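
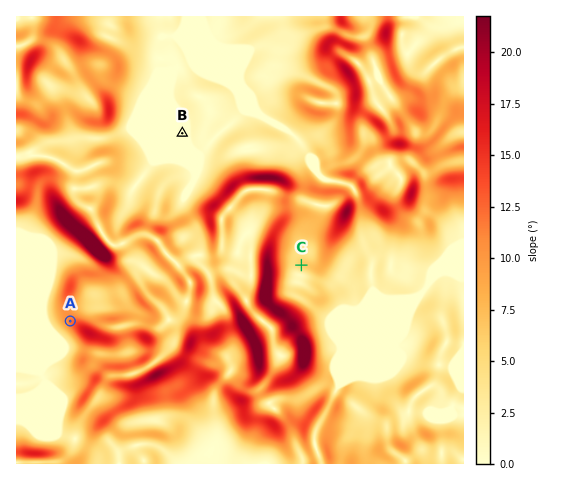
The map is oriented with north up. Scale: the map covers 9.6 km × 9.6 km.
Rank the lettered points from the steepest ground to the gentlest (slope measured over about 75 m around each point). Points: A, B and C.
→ A C B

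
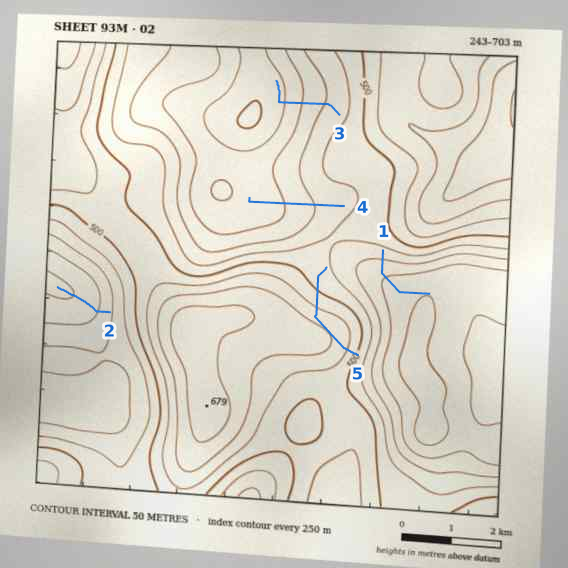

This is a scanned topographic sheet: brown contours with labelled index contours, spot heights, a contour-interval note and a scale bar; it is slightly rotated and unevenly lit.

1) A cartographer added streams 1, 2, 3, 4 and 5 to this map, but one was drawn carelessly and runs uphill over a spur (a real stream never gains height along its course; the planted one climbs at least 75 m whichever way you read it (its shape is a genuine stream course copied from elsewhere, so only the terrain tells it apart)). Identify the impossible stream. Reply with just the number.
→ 5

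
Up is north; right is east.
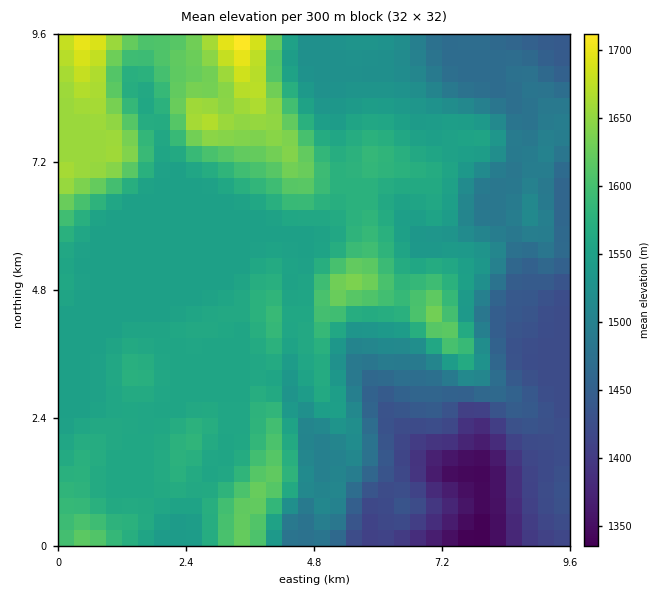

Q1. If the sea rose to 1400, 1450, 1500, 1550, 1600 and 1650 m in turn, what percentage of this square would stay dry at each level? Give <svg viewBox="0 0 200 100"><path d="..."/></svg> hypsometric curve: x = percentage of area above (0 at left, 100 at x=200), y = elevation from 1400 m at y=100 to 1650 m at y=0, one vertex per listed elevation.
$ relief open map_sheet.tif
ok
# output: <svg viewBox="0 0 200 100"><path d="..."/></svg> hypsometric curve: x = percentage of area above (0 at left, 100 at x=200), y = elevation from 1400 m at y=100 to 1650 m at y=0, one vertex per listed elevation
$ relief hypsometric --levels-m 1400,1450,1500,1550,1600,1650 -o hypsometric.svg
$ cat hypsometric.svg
<svg viewBox="0 0 200 100"><path d="M191 100l-21-20-26-20-48-20-67-20-19-20"/></svg>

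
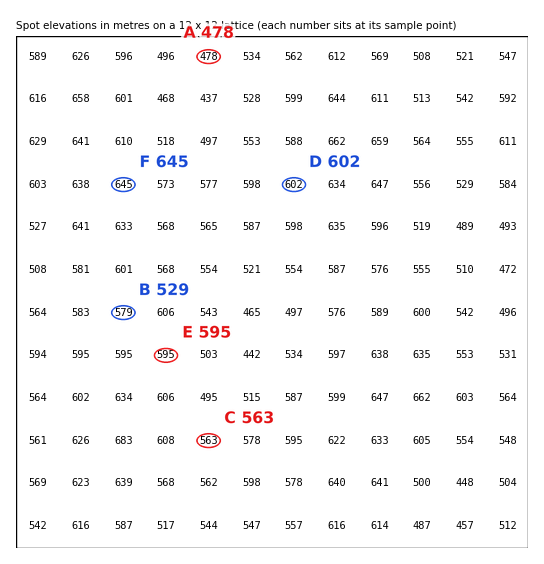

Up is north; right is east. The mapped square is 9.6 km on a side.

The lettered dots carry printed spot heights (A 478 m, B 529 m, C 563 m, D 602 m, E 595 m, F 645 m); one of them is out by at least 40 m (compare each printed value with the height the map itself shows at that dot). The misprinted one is B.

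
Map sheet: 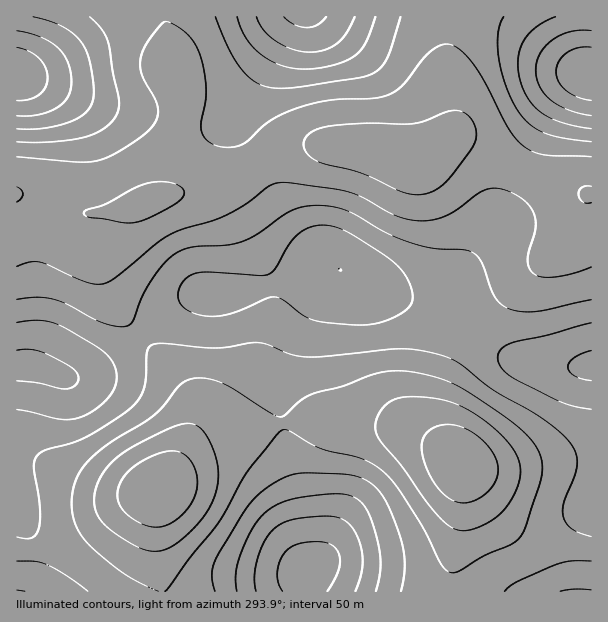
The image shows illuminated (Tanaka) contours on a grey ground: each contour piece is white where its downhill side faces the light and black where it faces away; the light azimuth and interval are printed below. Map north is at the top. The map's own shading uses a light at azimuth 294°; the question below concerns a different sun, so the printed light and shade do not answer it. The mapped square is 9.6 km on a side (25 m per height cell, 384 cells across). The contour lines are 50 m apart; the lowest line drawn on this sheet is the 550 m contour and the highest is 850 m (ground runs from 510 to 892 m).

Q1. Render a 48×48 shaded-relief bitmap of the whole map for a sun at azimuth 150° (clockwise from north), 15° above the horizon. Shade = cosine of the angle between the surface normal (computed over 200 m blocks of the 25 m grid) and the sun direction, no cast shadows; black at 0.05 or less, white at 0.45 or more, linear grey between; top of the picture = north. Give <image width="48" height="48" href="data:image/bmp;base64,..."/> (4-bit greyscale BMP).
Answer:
<image width="48" height="48" href="data:image/bmp;base64,Qk32BAAAAAAAAHYAAAAoAAAAMAAAADAAAAABAAQAAAAAAIAEAAATCwAAEwsAABAAAAAAAAAAAAAAABEREQAiIiIAMzMzAERERABVVVUAZmZmAHd3dwCIiIgAmZmZAKqqqgC7u7sAzMzMAN3d3QDu7u4A////ALuqmZmZmZmZmqqpiHZUREVmeJmqq7zMzKqpmZmZqqqqqru6mHdlRFVmeJqqq7u7u5mYiJmaq8zLu8zLqYh2VVZmeJq7u7uqqYiIiJmqu83dzMzMuqmHZmZneKu7u6qZiHd3iJmqu83u3d3dy7qodmd3iau8u6qYh3d3eImaq83u7d3d3Mu5h3d4iavMu7qYd3d2ZniZqrze7d7t3cy6l3eImavMzLqpiHd2ZWZ4iavN3d3d3czLmIiImavMzMupmId2VERWeImrzM3d3MzMuZiIiau8zMu6mYd2VDM0Vniaq7zMzMzMuqmIiJqru7u6mXd2VDIiNFeJmqu7u7zMy6mHd4iZmaqpmXdlQyERI0V4mZqqqqu7upmHZmd4iIiYiHZlQyEREjRniZmZmZmZmYh2ZVZmd3eId2ZUQyIREiRniIiIiIiIh3dmVVVVZmZ3ZlVUQyIiIjRXiIiId3d3ZmZlVERVVWZmVVVVRDMzM0RWd3d3dmZmZlVVRERFVVVVVVVmZUREREVWZ3d2ZmZmVVVURERVVVVVVWZ3dmVVVVVVZmd2ZlVVVERERFVWZmZmZneIiId2ZlVVVmd2ZVVURERERVZ3d3iIiJmZmZiHdmVVVWZ2ZVVEQzNEVWeImZmqqaqqqqmYdmVVVVZmZlVURERFVmeJqru7u7uqqqqph2ZVVVVmZmVVVEVVZneJq7zMzMy7qqqpiHZlVVVWd2ZlVVVmd3eJq7zMzMy7qqqqqYd2ZVVmd3ZmZmZnd3eImrvMzMy7qqqrupmId3Z3d3dmZmZ3iIiIiau8zLu6qqqru7qZmYiIiId3d3d4iIiHiJq7u6qqmZqrzMu6qqqZmIiHiIiImZiHd4mqu6qZmZqrzdzLu7uqmZmZmZmZmZmHd3iJqqmZmZqrzd3My7u7qqqqqqqqqqmId2d4mqmZmZmqvN3cy7u7u7u6qru7u6qYd2Z4mamYiZmavM3cy7vMzMy7uru7u7qZh3d3iZmYiIiImrzMu7u8zNzLuqu7zLupiId3iZmHd3d3iJqqqqu7zN3Muqq7vMupmYh3iIh3ZmZmZ3iJmZqqu8zMuqqqu7u6mYh3d2ZmZVVVZmd3eImZqru7uqmZq7u6mYdmVURVVVVVVmZmd3iImaqqqZmImau6mHZVRCIzRERVVmd3Znd3iImZiIh3iJqqmHVDMhESMzRFVnd3d3ZmZnd3d3d3d4mZh2VDIhERIzRFVniIh3ZlVVVmVVZmZ3iZh2VDIRESIzRVZniJiHZVRERERFVWZneIh2VDIiIiNEVmd4iJmHZUMzM0RERWZneIiHZUMzM0RVZneIiZmHdkMyIzM0RVZmd4iIdlVFVVVWZneIiZiHdlQyIiM0RVZmd4mZmId4d3ZmZnd4iJiHdlQyEiNERVZneJmquqqamYd2ZmZ3iIiHdlQyIiNEVVZneJq7zMzLupmHdmZneIiIdlVDMjNFVWZ3iJq83d3cy6qYh3d3d4iIh2VVQzNFVWZ4iZq83e7tzLqZiHd3eIiZh3ZlVDNEVWZ4iZq8zd3Q=="/>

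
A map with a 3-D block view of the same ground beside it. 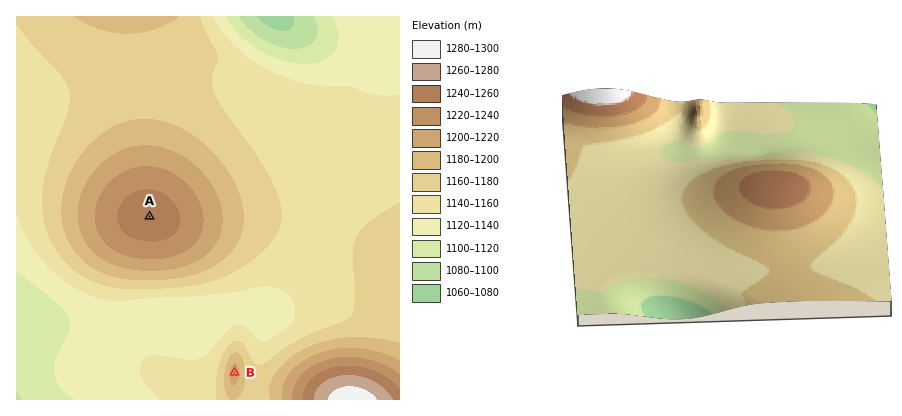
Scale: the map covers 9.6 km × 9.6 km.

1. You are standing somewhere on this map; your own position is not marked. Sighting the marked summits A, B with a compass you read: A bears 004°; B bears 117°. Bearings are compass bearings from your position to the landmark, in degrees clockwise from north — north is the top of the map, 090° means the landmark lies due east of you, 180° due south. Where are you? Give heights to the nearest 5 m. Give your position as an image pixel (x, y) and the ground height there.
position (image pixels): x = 142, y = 325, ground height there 1130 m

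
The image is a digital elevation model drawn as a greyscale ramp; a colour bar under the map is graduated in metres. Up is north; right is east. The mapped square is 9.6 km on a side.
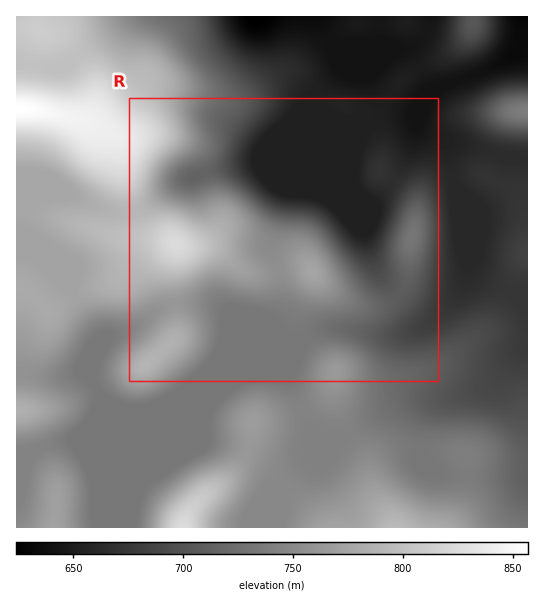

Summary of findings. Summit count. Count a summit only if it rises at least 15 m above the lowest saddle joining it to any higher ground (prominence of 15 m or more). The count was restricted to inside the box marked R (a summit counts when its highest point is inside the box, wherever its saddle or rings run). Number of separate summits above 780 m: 2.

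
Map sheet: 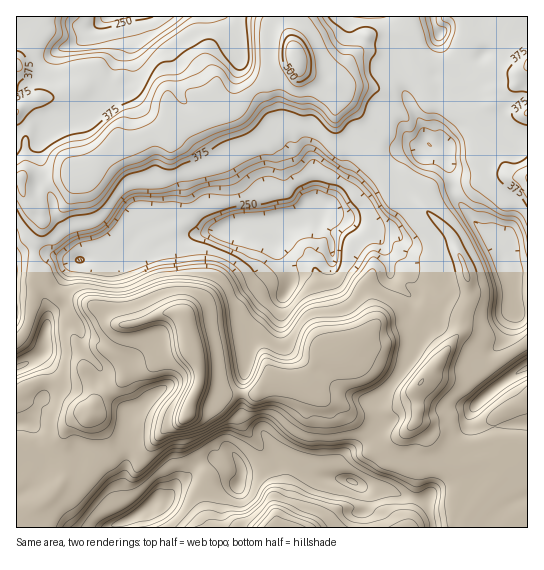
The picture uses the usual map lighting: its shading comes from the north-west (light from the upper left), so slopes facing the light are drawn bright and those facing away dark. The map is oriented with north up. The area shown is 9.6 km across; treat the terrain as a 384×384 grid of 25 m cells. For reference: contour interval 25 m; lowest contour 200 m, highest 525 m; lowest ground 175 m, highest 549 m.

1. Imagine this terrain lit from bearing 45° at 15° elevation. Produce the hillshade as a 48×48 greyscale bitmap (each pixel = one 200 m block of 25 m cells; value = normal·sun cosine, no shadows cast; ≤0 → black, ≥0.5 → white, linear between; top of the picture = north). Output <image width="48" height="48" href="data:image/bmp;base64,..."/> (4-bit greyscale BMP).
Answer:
<image width="48" height="48" href="data:image/bmp;base64,Qk32BAAAAAAAAHYAAAAoAAAAMAAAADAAAAABAAQAAAAAAIAEAAATCwAAEwsAABAAAAAAAAAAAAAAABEREQAiIiIAMzMzAERERABVVVUAZmZmAHd3dwCIiIgAmZmZAKqqqgC7u7sAzMzMAN3d3QDu7u4A////AIiJh4lkWZmXiaq6iZzv27y6may1V4iIiIiIeIhneJiHibu6iL7tzNypmrylV4iIiIiIiIiHd4dmeavKeM3d3cupmql0V4iIiIiIiIiHZnZVaJu3WM3dy8yXdkVTV4iIiIiIiIh2VWZVaKuGWbu6mZdDISVEaIiIiIiIiIh2VXZmeKmFWJmIh2MQJGd3eIiIiIiIiIh3Z3ZlaIlzWIh2ZUIUZ3d3iIiIiIiHd3d4dlQzRndDaHQiMzJHdmZ4iIiIiJmHZkV4hkMxJFQkhzASMzRndVZ4iZiImYh2UzaJhlQgNUM2cwEjRVaIdlaamqiIiXd2VGiqh1U0eXZmIRE1VniodleqmqmIiIiGZoq5d2ZWmphzIiNWZ5uodUepmpiIiIh3d4mXZ3ZVeaiHZVZ3iKl2dleIiIiImKmIdnmGZlVCWbrKd4iIiHZnd2eImYd4iJmYZXhmdlUxOsvpZ5qYh3d4iXeJqod3imiHVoZGdndAS8zYadyXd4iImod5qoiHeGiFRnRWZ3cyfczYi8lleIiIq5d4qpiIhpmDR2RVVnY0ns3IiqhWiIiIvKiIqZiaqKmEWEJFZmQlrr24nMlnmqqZvJiIiJm9unh0ZRNniHRHzb25z8h5vLqa3JiHeJrNqVd1YyeaqYeK7L28/bl5u6mb25iHeIrLh1d2ZYzdy6qs297P3LmKqpiKupiId4rLh1Z4q9/+y6vN3v3uu6h4qoeJqYh3dnrch1aL7e7Lqrze7d38u6hnmnd5qHh3dYzrh0at26mZmqvMzN/cu6doqmZ5qId3Zq7qdkeqmHeIiJqqvN3dy5h5qFZ6qHd3WM/YdVZ3dlZ4iIiJrN7bqYiJt1eKh3Vmau+oZFVXZVV4iIiJq8uZiIialniIdjRmjPyHUjNodlZ4iIiIiYd3d3iIh3dnUiZnruhkITWYZVaIh3d3d2VURVZ4h2RVEld5zYQiNFiXRFeJdURVZ2VERVZ3ZTNRFniayUM1VYmFRniIZDRFZlVnd2d2MiQgR4ibtkVmQ6l0V4iYZWZmZVVnd2dlRDIDeImsplZlVbl1aIiHZWVWZmZ3ZVZ3YxE3iazMlVd3iKqGiYiHZlNGZ3d3ZVZ3MDV4ms26dFeImZmImqmId2Vnd3d3dnd1JHeImrqYU1iIiIiJmpiIiHeIdmZmeId1VniIiZh2MmiIh3iIiZiJmYiId2VmiId2U2d4iIhkJHiIdoiHiIiJqYeIiHd4iHZUEmeIiIdEV3h3ZZh4iIiJmXeIiIiIhlMyJniYiJZneId3d4iYiIiImGeIiIiZdkM1Z4mpiYZ4iIeIeImYiIiIh2iqmIq5d2Q2iIq7mHeIiIiHZ4mZmIiZmHmpmJ3JZ1FJqJvLmHiIiIiHdrqaqqq7qYiYib22RkKMuavKiIiIiIiHdrmru7zLqYiIibuFNUS9u8upiIiamIh3iJiZq7uqmYiYiamENlfdvMqZmIm7d4d4iIiJupqqmZmImZl0RnrLzbmamInJVYiIiIiKypzKmZmpiZh0Roqq3bq6mIrGNoiIiA=="/>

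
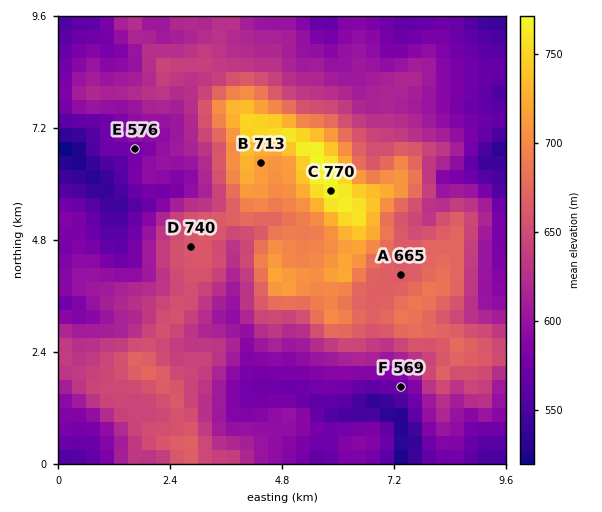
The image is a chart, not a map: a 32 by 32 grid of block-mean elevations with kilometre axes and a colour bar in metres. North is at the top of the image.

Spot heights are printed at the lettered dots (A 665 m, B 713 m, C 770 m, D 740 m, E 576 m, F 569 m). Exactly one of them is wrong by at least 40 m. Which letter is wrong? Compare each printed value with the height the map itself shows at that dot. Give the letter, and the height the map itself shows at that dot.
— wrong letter D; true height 660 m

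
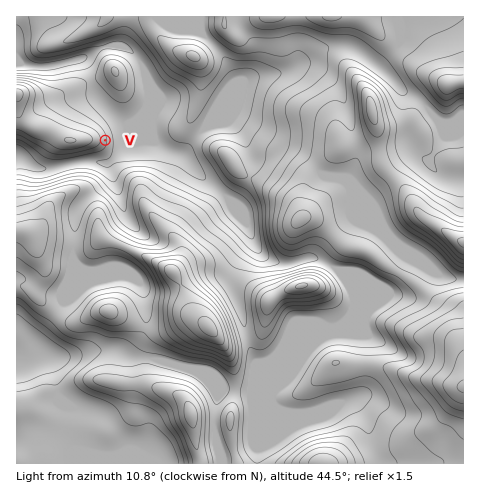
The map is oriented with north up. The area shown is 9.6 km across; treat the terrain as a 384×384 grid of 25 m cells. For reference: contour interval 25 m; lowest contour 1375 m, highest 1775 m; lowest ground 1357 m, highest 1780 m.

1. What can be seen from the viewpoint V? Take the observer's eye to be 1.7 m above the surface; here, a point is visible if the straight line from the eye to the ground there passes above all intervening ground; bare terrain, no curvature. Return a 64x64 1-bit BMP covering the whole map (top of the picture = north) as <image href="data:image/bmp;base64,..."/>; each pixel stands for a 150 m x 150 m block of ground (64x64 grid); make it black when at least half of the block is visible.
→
<image width="64" height="64" href="data:image/bmp;base64,Qk0+AgAAAAAAAD4AAAAoAAAAQAAAAEAAAAABAAEAAAAAAAACAAATCwAAEwsAAAIAAAAAAAAA////AAAAAAAAAAAAAAAAAAAAAAAAAAAAAAAAAAAAAAAAAAAAAAAAAAAAAAAAAAAAAAAAAAAAAAAAAAAAAAAAAAAAAAAAAAAAAAAAAAAAAAAAAAAAAAAAAAAAAAAAAAAAAAAAAAAAAAAAAAAAAAAAAAAAAAAAAAAAAAAAAAAAAAEAAAAAAAAAAwAAAAAAAAAPAAAAAAAAAB8AAAAAAAAAOAAAAAAAAAAAAAAAAAAAAAAAAAAAAAAAAAAAAAAAAAAAAAAAAAAAAAAAAAAAHAAAAAAAAAAPgAAAAAAAAAfgAAAAAAAAA+AAAAAADgAAAAAAAAAfAAQAAAAAAHgADAAAAAAB4AAMAAAAAAfAAB4AAAAAB4AAHgAAAAAPgAA/AAAAAB8AAD8AAEAAPyAAf4AAgAAf4eH/gAGAAB/D//8AAYABn8P//4ABAAB/5z8PgAAAAB//fgOAEAAAB//+AcAQAAAH//4B+AAAAAf//AH8AAAAB//8B/wAAAAP//g//AAAAAf/j//8IAAAB/+B//hgAAAH/4D/+GAAAAf/wH/4YAAAB//AP/jgAAAH/8A/+MAAAA8/4B//wAAADx/gD/+AAAAOH+AH/4AAAAAf4Af/AAAAAB/AD/4AAAAAH4Ae/AAAAAA8ADx8AAAAcDgAHH/wAAB4MAAP/+AAABhgAB//wAAAAGAACf2AAA=="/>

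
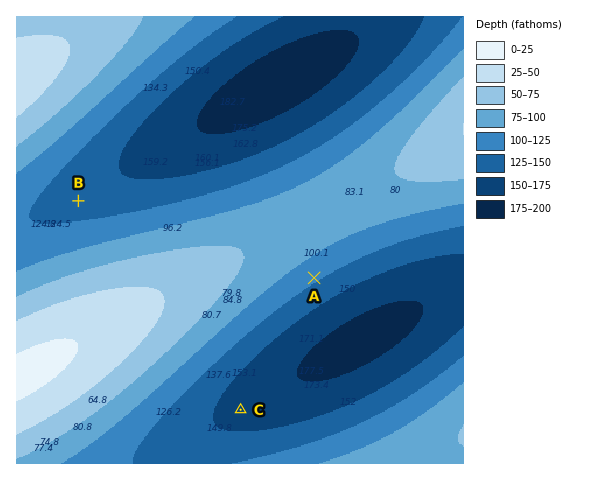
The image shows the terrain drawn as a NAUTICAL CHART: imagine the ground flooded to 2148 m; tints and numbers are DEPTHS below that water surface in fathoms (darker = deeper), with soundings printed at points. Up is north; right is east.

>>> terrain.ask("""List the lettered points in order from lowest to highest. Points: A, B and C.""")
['C', 'B', 'A']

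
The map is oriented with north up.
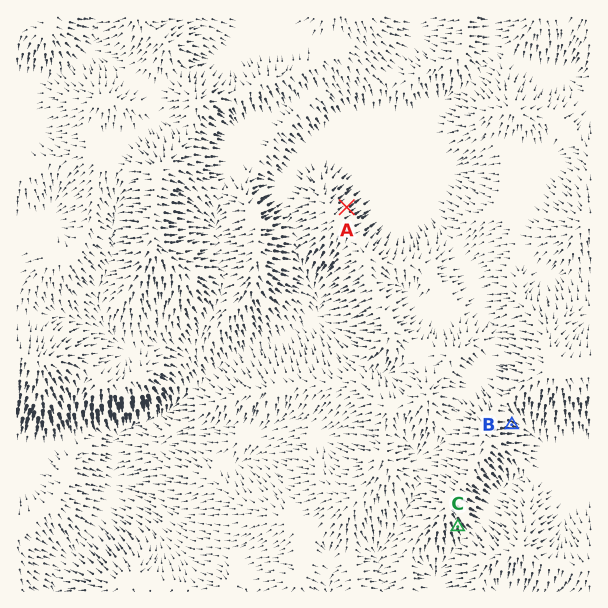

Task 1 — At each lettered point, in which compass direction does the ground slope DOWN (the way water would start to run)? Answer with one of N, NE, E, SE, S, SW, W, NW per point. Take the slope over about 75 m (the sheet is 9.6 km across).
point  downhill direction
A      NE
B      E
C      SE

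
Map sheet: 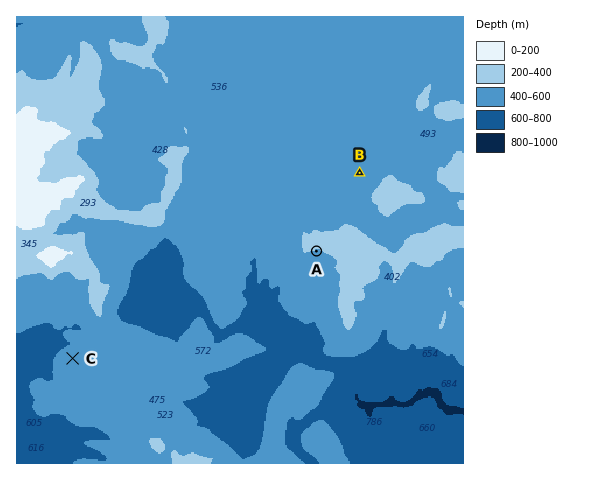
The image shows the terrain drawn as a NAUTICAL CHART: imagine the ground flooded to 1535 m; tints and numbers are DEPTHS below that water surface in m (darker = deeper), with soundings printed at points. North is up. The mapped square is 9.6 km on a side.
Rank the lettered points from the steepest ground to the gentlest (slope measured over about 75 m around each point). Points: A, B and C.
A C B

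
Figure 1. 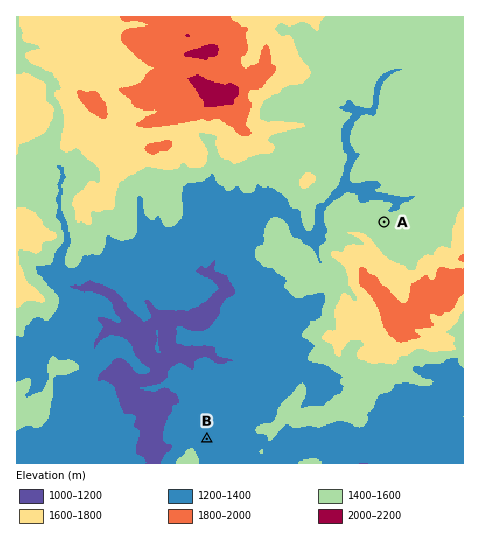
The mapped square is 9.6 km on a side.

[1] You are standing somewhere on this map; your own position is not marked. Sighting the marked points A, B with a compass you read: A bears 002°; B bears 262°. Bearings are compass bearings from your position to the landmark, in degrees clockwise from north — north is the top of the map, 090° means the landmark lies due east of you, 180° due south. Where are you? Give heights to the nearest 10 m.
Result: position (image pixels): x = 377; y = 415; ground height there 1340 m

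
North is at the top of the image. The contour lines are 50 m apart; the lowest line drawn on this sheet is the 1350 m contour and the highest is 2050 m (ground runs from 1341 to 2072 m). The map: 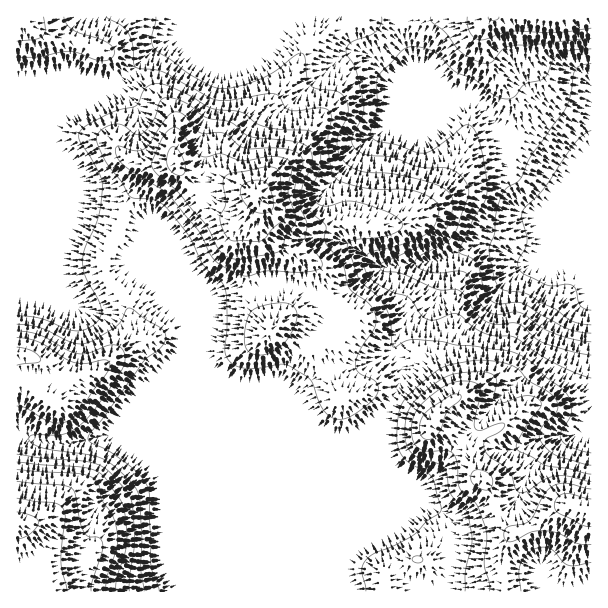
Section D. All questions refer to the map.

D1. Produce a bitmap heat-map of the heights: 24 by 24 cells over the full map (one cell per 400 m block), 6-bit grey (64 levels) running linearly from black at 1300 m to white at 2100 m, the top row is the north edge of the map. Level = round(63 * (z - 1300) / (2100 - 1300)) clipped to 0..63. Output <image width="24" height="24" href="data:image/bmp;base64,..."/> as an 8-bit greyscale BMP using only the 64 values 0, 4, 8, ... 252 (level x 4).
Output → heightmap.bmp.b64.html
<image width="24" height="24" href="data:image/bmp;base64,Qk12BgAAAAAAADYEAAAoAAAAGAAAABgAAAABAAgAAAAAAEACAAATCwAAEwsAAAABAAAAAAAAAAAAAAEBAQACAgIAAwMDAAQEBAAFBQUABgYGAAcHBwAICAgACQkJAAoKCgALCwsADAwMAA0NDQAODg4ADw8PABAQEAAREREAEhISABMTEwAUFBQAFRUVABYWFgAXFxcAGBgYABkZGQAaGhoAGxsbABwcHAAdHR0AHh4eAB8fHwAgICAAISEhACIiIgAjIyMAJCQkACUlJQAmJiYAJycnACgoKAApKSkAKioqACsrKwAsLCwALS0tAC4uLgAvLy8AMDAwADExMQAyMjIAMzMzADQ0NAA1NTUANjY2ADc3NwA4ODgAOTk5ADo6OgA7OzsAPDw8AD09PQA+Pj4APz8/AEBAQABBQUEAQkJCAENDQwBEREQARUVFAEZGRgBHR0cASEhIAElJSQBKSkoAS0tLAExMTABNTU0ATk5OAE9PTwBQUFAAUVFRAFJSUgBTU1MAVFRUAFVVVQBWVlYAV1dXAFhYWABZWVkAWlpaAFtbWwBcXFwAXV1dAF5eXgBfX18AYGBgAGFhYQBiYmIAY2NjAGRkZABlZWUAZmZmAGdnZwBoaGgAaWlpAGpqagBra2sAbGxsAG1tbQBubm4Ab29vAHBwcABxcXEAcnJyAHNzcwB0dHQAdXV1AHZ2dgB3d3cAeHh4AHl5eQB6enoAe3t7AHx8fAB9fX0Afn5+AH9/fwCAgIAAgYGBAIKCggCDg4MAhISEAIWFhQCGhoYAh4eHAIiIiACJiYkAioqKAIuLiwCMjIwAjY2NAI6OjgCPj48AkJCQAJGRkQCSkpIAk5OTAJSUlACVlZUAlpaWAJeXlwCYmJgAmZmZAJqamgCbm5sAnJycAJ2dnQCenp4An5+fAKCgoAChoaEAoqKiAKOjowCkpKQApaWlAKampgCnp6cAqKioAKmpqQCqqqoAq6urAKysrACtra0Arq6uAK+vrwCwsLAAsbGxALKysgCzs7MAtLS0ALW1tQC2trYAt7e3ALi4uAC5ubkAurq6ALu7uwC8vLwAvb29AL6+vgC/v78AwMDAAMHBwQDCwsIAw8PDAMTExADFxcUAxsbGAMfHxwDIyMgAycnJAMrKygDLy8sAzMzMAM3NzQDOzs4Az8/PANDQ0ADR0dEA0tLSANPT0wDU1NQA1dXVANbW1gDX19cA2NjYANnZ2QDa2toA29vbANzc3ADd3d0A3t7eAN/f3wDg4OAA4eHhAOLi4gDj4+MA5OTkAOXl5QDm5uYA5+fnAOjo6ADp6ekA6urqAOvr6wDs7OwA7e3tAO7u7gDv7+8A8PDwAPHx8QDy8vIA8/PzAPT09AD19fUA9vb2APf39wD4+PgA+fn5APr6+gD7+/sA/Pz8AP39/QD+/v4A////AOTg1MSkiHh4eHh4eHh4gIyIiIycoJiYmOTg1MyshHh4eHh4eHh4fISMiIicpJycpOzk1MiwhHh4eHh4eHh4eHh8hIicrKywuOTg0MCshHh4eHh4eHh4eHh4fIykpKi8wMzMyLiYfHh4eHh4eHh4eHh4gJysoJyoqKignJSAeHh4eHh4eHh4eHiElKCkmJCEfJCQiHx4eHh4eHh4eHh4eHicrKCcmIR0aJykoIh4eHh4eHh4eHiAfHiUsKiYmJB8aKysqJiAeHh4eHh4eICEgHh8mKSYiIR0ZKyonJyMfHh4eICAgISAfHR0eICEfHBgWJyMfISIhHh4fIyYjISEgHBsbGxoYFRIPHBoZHB8fHh4fIyUkIiEgHBgXFxMRDgoGGBgZHR8eHh4fIiMjIiEdGBYUEw0JBwUEGBgaHh4eHh4iJSQkIyAYFBIPDwoFBAMDGBgZHh4eHiEoKyomIh0aGRYRDQkGBAMDGBgZHB4eHyUrLS0oIB4dHBsXEAoGAwMDGBgYGx8gJCkrLzAmHBoaGRkWEQwHBQMDGBgYHCImKioqLCwnHRYUExIRDwwJBwQDGBgaICMkKicmJCMiHRMPDQwMDQsJCAYEGBgaHR8fJiMhHhsaGhUOCgoKCwoKCQgFGBgYGRodIBwYGBgXFhQPCgoKCgsMCwkGGRgYGRkZGBQSExQVExIOCwoKDA0NDAsHHRwbHBkVExISEhITExAPDQsMDxEPDw0LIB4bGRgVEhISEhISEhERDw4PEhYVFRUUA=="/>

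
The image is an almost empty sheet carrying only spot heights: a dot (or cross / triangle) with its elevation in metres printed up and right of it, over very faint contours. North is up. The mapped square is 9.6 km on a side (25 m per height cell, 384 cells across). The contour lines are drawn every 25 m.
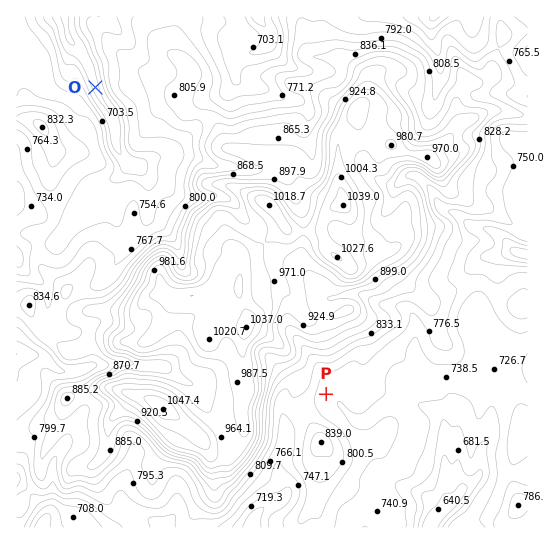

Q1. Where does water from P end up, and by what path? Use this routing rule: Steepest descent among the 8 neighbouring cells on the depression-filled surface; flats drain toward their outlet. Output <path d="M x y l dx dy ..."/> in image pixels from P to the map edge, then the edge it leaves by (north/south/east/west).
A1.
<path d="M326 394l4 0 12 12 1 3 12 12 3 1 7 0 6-4 11-9 7-3 8-1 8-4 6 0 7 4 11 2 5 3 9 9 0 22 2 1 0 52 1 1 0 12-13 14-3 6"/>
exit: south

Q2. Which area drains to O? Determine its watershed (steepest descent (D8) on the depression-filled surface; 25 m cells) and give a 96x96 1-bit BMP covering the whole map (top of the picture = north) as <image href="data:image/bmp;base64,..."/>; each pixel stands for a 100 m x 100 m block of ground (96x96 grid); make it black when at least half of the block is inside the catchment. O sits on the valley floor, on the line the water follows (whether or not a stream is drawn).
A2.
<image width="96" height="96" href="data:image/bmp;base64,Qk2+BAAAAAAAAD4AAAAoAAAAYAAAAGAAAAABAAEAAAAAAIAEAAATCwAAEwsAAAIAAAAAAAAA////AAAAAAAAAAAAAAAAAAAAAAAAAAAAAAAAAAAAAAAAAAAAAAAAAAAAAAAAAAAAAAAAAAAAAAAAAAAAAAAAAAAAAAAAAAAAAAAAAAAAAAAAAAAAAAAAAAAAAAAAAAAAAAAAAAAAAAAAAAAAAAAAAAAAAAAAAAAAAAAAAAAAAAAAAAAAAAAAAAAAAAAAAAAAAAAAAAAAAAAAAAAAAAAAAAAAAAAAAAAAAAAAAAAAAAAAAAAAAAAAAAAAAAAAAAAAAAAAAAAAAAAAAAAAAAAAAAAAAAAAAAAAAAAAAAAAAAAAAAAAAAAAAAAAAAAAAAAAAAAAAAAAAAAAAAAAAAAAAAAAAAAAAAAAAAAAAAAAAAAAAAAAAAAAAAAAAAAAAAAAAAAAAAAAAAAAAAAAAAAAAAAAAAAAAAAAAAAAAAAAAAAAAAAAAAAAAAAAAAAAAAAAAAAAAAAAAAAAAAAAAAAAAAAAAAAAAAAAAAAAAAAAAAAAAAAAAAAAAAAAAAAAAAAAAAAAAAAAAAAAAAAAAAAAAAAAAAAAAAAAAAAAAAAAAAAAAAAAAAAAAAAAAAAAAAAAAAAAAAAAAAAAAAAAAAAAAAAAAAAAAAAAAAAAAAAAAAAAAAAAAAAAAAAAAAAAAAAAAAAAAAAAAAAAAAAAAAAAAAAAAAAAH/4AAAAAAAAAAAAAP/8AA8AAAAAAAAAAf//Pn8AAAAAAAAAAf////8AAAAAAAAAA/////8AAAAAAAAAB/////8AAAAAAAAAD/////8AAAAAAAAAH/////8AAAAAAAAAP/////8AAAAAAAAAP/////8AAAAAAAAAP/////+AAAAAAAAAP//////gAAAAAAAAP//////4AAAAAAAAP//////8AAAAAAAAP//////+PAAAAAAAD////////gAAAAAAB////////gAAAAAAB////////wAAAAAAB////////4AAAAAAB////////4AAAAAAB////////wAAAAAAB////////AAAAAAAB///////+AAAAAAAD///////8AAAAAAAD///////4AAAAAAAD///////4AAAAAAAB///////wAAAAAAAB///////wAAAAAAAB//////8AAAAAAAAB/////+AAAAAAAAAB/////wAAAAAAAAAD/////gAAAAAAAAAD/////gAAAAAAAAAH/////AAAAAAAAAAB/////AAAAAAAAAAA////+AAAAAAAAAAAf///4AAAAAAAAAAAP//+AAAAAAAAAAAAH//+AAAAAAAAAAAAH//8AAAAAAAAAAAAD//4AAAAAAAAAAAAB//wAAAAAAAAAAAAAABgAAAAAAAAAAAAAAAAAAAAAAAAAAAAAAAAAAAAAAAAAAAAAAAAAAAAAAAAAAAAAAAAAAAAAAAAAAAAAAAAAAAAAAAAAAAAAAAAAAAAAAAAAAAAAAAAAAAAAAAAAAAAAAAAAAAAAAAAAAAAAAAAAAAAAAAAAAAAAAAAAAAAAAAAAAAAAAAAAAAAAAAAAAAAAAAAAAAAAAAAAAA="/>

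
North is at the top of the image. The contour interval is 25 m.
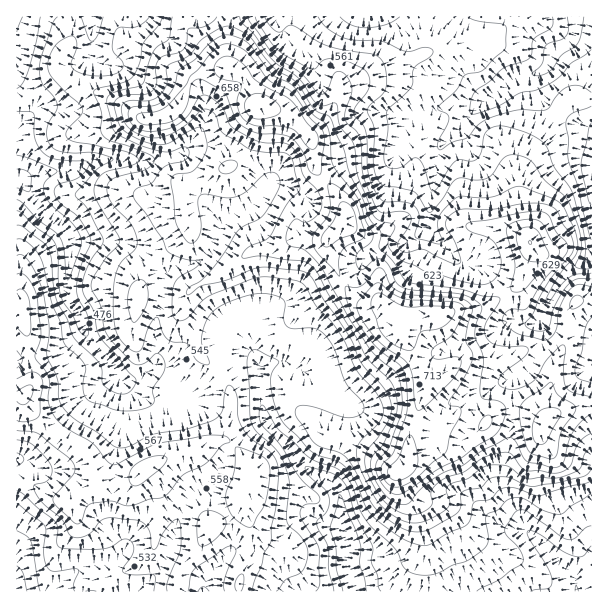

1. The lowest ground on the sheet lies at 420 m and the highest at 745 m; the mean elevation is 560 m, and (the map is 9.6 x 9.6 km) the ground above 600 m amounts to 24.6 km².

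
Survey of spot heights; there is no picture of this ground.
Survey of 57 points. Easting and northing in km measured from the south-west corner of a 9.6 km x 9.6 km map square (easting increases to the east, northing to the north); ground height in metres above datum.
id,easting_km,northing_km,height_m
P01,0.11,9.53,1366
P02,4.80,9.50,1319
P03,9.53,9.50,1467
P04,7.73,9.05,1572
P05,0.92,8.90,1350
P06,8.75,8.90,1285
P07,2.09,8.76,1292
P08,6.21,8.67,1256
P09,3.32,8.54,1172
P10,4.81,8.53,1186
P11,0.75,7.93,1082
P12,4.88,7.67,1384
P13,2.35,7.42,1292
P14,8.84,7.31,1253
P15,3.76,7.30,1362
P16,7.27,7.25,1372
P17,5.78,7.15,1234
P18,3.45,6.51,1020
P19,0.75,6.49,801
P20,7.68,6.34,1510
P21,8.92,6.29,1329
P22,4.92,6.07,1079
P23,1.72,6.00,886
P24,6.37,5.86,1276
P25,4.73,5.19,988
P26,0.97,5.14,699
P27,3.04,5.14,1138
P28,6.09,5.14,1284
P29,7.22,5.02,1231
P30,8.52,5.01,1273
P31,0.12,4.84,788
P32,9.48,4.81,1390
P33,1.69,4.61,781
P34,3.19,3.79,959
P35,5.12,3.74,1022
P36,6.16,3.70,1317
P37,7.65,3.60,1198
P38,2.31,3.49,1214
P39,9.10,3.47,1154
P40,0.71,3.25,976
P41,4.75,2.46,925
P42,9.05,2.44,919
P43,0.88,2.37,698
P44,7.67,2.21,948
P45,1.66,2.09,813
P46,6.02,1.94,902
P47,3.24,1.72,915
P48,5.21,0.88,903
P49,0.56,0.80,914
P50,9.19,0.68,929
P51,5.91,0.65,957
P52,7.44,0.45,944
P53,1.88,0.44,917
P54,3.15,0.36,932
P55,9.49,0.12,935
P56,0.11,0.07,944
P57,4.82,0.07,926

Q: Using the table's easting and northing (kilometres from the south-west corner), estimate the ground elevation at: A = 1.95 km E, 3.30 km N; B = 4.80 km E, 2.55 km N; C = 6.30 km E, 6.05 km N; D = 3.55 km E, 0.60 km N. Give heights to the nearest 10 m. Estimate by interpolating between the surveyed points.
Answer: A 1230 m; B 920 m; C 1270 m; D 960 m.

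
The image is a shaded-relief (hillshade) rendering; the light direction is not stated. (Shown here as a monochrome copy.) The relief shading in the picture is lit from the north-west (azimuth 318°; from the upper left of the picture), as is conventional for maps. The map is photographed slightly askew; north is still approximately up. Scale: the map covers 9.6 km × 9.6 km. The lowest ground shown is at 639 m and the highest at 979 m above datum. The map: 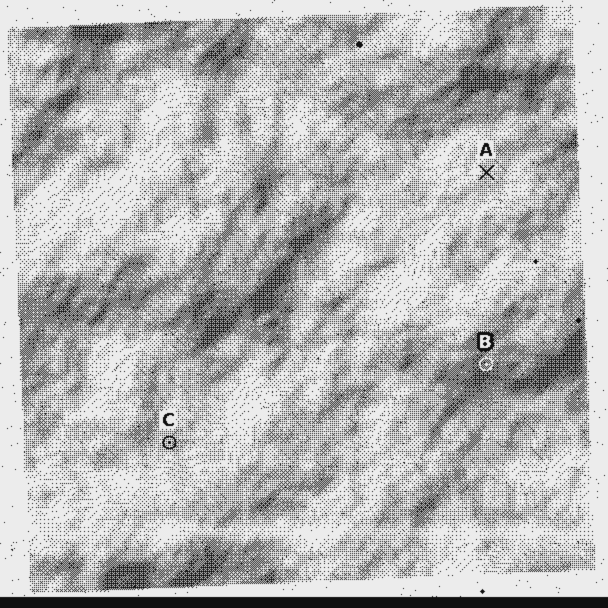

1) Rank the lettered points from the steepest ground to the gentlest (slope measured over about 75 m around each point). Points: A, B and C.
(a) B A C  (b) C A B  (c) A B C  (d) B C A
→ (a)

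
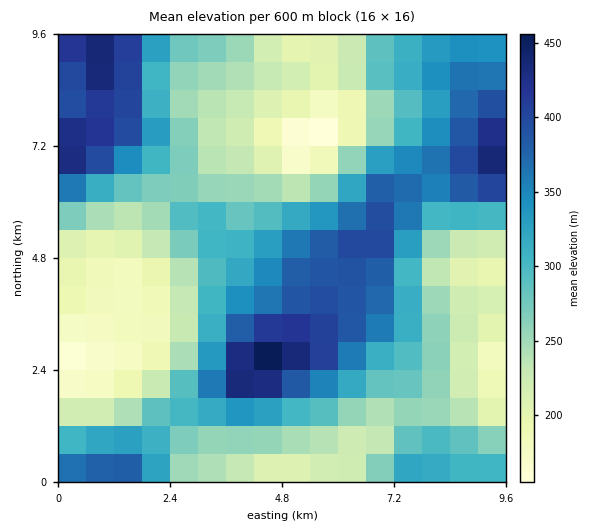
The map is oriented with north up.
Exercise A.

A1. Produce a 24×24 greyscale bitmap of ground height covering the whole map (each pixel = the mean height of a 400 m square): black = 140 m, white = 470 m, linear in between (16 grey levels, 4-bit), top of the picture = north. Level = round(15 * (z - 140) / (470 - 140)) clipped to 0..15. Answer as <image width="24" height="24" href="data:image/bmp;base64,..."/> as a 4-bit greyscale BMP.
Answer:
<image width="24" height="24" href="data:image/bmp;base64,Qk2WAQAAAAAAAHYAAAAoAAAAGAAAABgAAAABAAQAAAAAACABAAATCwAAEwsAABAAAAAAAAAAAAAAABEREQAiIiIAMzMzAERERABVVVUAZmZmAHd3dwCIiIgAmZmZAKqqqgC7u7sAzMzMAN3d3QDu7u4A////AKu7uFVUMzNER4iIeJqqqFVVRERERYiHd3eIh2ZmZlVUNGd3ZURFZ3eIiHdlRFVVQyIjRniry5mHZmVUMhEiJGi97supd3ZUMhESI0et/u3Kh3ZUIhEiIkac3t3LqYZUMiIiIjaKvMzLuodUMyIiIkaJq7zLupdURDIiIkaImru7uoZDMzIiI0Z4mru7u4VDMzMjNFeIiau8zJZDM0QzRWiHeJqrzKhlVXZVVXh2Z4iavLmIiKh2ZWZVVVVoq7qru8uYd2VFRDNGmqq73e3Kl2VEQhEkeJqr3t3cqGVEMhESRnmr3czdqGREMiERNWiazLzdp1REQzMiRniau7ztl1VVREMzV4iqqs3tqGZVRDM0Z4iaqt3dqGZlQzMzV4iZmQ=="/>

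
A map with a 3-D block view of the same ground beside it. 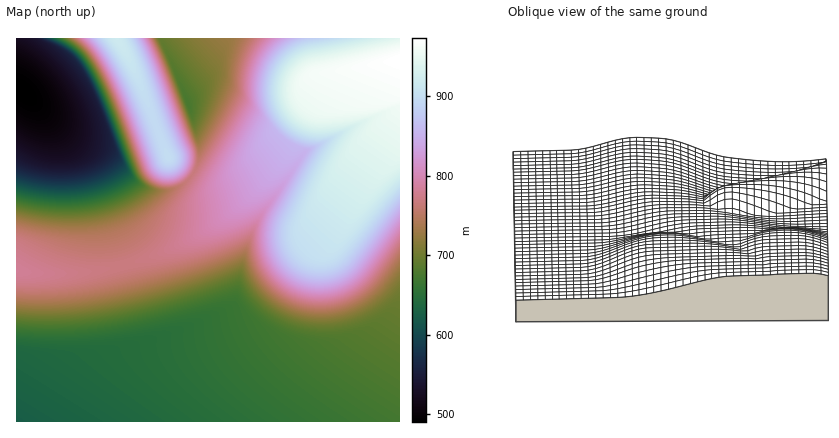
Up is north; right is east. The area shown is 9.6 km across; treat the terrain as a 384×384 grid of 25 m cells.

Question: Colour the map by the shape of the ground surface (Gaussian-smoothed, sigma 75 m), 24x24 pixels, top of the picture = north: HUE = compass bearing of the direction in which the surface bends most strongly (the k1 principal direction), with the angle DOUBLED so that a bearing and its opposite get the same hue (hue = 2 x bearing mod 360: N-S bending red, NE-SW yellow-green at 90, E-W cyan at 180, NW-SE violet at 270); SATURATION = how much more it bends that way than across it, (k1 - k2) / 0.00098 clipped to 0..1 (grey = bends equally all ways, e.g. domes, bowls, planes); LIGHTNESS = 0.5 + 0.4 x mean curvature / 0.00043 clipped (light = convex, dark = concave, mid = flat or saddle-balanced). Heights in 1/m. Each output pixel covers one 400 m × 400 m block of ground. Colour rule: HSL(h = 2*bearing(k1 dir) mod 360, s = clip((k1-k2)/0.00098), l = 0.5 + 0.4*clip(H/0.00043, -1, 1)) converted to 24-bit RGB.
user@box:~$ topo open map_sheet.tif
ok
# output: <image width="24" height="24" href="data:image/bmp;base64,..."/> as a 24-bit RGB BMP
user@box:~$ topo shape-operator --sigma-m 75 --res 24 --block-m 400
<image width="24" height="24" href="data:image/bmp;base64,Qk32BgAAAAAAADYAAAAoAAAAGAAAABgAAAABABgAAAAAAMAGAAATCwAAEwsAAAAAAAAAAAAAf4CAf4CAf4CAf4CAf4CAf4CAf4CAf4CAf4CAf3+Af3+Af3+AgH+AgH+AgH+AgH+AgH+AgH+AgH+AgH+AgH+AgH+AgH+AgH9/f4CAf4CAf4CAf4CAf4CAf4CAf4CAf4CAf4CAf3+Af3+AgH+AgH+AgH+AgH+AgH+AgH+AgH+AgH+AgH+AgH+AgH9/gH9/gH9/f4CAf4CAf4CAf4CAf4CAf4CAf4CAf4CAf3+Af3+Af3+AgH+AgH+AgH+AgH+AgH+AgH+AgH+AgH+AgH+AgH9/gH9/gH9/gH9/f4CAf4CAf4CAf4CAf4CBf4CBf4CBf4CBf3+Bf3+BgH+BgH+AgH+AgH+AgH+AgH+AgH+AgH+AgH+AgH9/gH9/gH9/gH9/gIB/gH5mf4BmfYBmfIBoeoBreoBve4B1fIB7fn+Bf3+BgH+BgH+BgH+BgH+AgH+AgH+AgH9/gH99gH97gIB8gIB+gIB/gIB/gIB/gYBlgIFlfoFlfIFleYFkdoBic4BhcH9hcX9ldH9ue4B4gH6AgX+BgX+AgH+AgXZ2gWtignBXgn1UeIJVbYFbb4FqfIB8gIB/goN3gYN4gIN4f4N3fYN1e4JyeYJvdYFrcYBnbYBjan9hbH9mdn90gH19gmpyg1NZiF5VjHRbjohegY1dbIpZV4VTWoFid4B7goaPgoWQgoSQgoKOgYGMgYGJf4CGfYN9fIF4d4FycYBra4BlZX9hYHdlglJujFppk2dmloFzlpJ5jJZ3eJRuYpBnVohrWIFygomggoahgoOhhIKghoGeiIGcioCYioCUiICOhn+HgIJ8eIF1b4FsUG10eU6DlWuCmICFmZKPm5mVmJuUi5iLeJaDZI+AVYF6gIaZgISYf4GYgX+ahX+din+gj3+jkn+ilH+ek3+ZkICSiYCIgYN8XHN8OTl+l3+Um5WXmqSjmJyqo5ipoZmdipSNdIWCX4B9foSGfoOGfoGFfX+EfX2Ef3yFgnyJiXyRk32bm36hnX+gmoCZkYCOe3iHIUFxlYyYnaOZkauYhY6Xn4ebq4qQnYOEh4B/bIB+f4egfoKhfn2ggXydhHuZhXuThXqKg3qEg3uBiHuHln2WoX+fnoGaloGRIFJzgoyYqKiYoKGIgX9+g39/poGEqIKElX+AeYF+fIWfe3+dfHqdgXmdhnmfjHmgknmilXqfknqViHuFg3x9iH2DmX+ToIGYWG+UMoSKpJqWqoaGh39/gIB/jX+ArIKEon+BjHx9eX+MeHqKeXeJfHWKgHWNhnSRjXWVlHeanHifoHuelnyRhn2Ag399kH+Jn4GUK31zXpN8qoGDoICCgYB/gYB/nICCq4CFnHuAeXpzeHdxd3Rwd3FweXBzfHJ5gXJ/eiU4Rh0ARFoAG34bnX6Vjn+Gg4F+i4CDmnyPJW5hnXp5rYOFkICAgIB/hH+AqICIqH2IeHRidnNgdXNfdHNgdHRhdHVlYSpTaQA36eHg6OjjDuiLHmyBoICTlICJg4J/iYCBZYKUNXtxpoOGqYKHhYCAgICAi3+DrH6RenRqeXNqeHJod3NldnZgcHJbMwAzocqEvN6u4Orb4unoABBFmH6LoIGPloGIg4N/iYCBP35zTYVNqoOJoIGIgYCAgH+Ajn+IfXZ9fHR7fXJ6fXJ4fXJ3XS1pVwprqtiTsOGaruOaldKMEQAzi32Al3+HoIGLlICFgUtYjUM5S4UwJ3UcpZRjmYGLgX+AgH+AfHN5fHF4fHF3fHF3fXJ3JgAzjcFrrd2UsuSbr+KYKXq9GQc0e4F4i35/mH6EoEtznFB4m6ilmaCug4GrO5VKV4tBkIJxgX+Ae3F3e3B2fHB2fHJ2el17JgAzo9SLr+GXs+WcruCYIgA9P0JvbIBze4F5i1dumE14nqablK+ZhZOZhoGWioGfin+lYJ6Tbotoe292e3B2e3F2fHN2NQk+oCynpNuOr+OasuSdodSMJAAzZIFyYoBzc153iFKIkJCbqaqbpaaLgYKAgIB/gICAgICAgX+Dh4CNe292e3B2e3N3e2d3LwAzjM99o+CTruWer+KfhR2tRRNYeYV8YH15U1h7a3+WjJWbpZ+crpSZkoSXg3+NgX+GgH+CgH+AgH+Ae3B3e3N4e21wLwQeJZo2h9yDoOSYrOWiqdyeKAAzfG+Df4R/a36CUXiHYoyTfpmXlp2aqJymnJGuj4KvkYKukIKqjYGjiYCbelxbQRgKMwgAF3lJXtyTiuKaoeakqeOnokPKLQM1f4V/f4R/eoOBU4ODVoyDaZaEgZmIk5uSkIybiH6ei4CijoGmkIKpkIOs"/>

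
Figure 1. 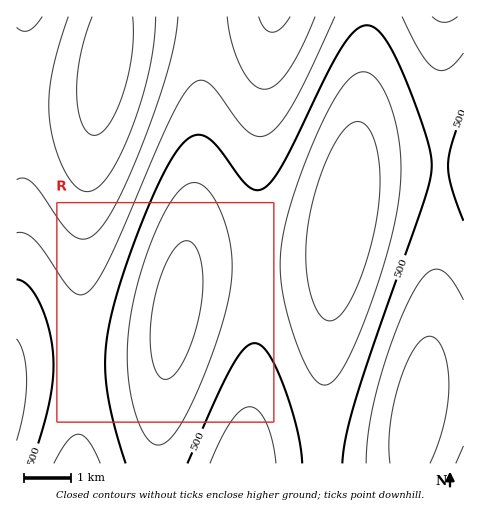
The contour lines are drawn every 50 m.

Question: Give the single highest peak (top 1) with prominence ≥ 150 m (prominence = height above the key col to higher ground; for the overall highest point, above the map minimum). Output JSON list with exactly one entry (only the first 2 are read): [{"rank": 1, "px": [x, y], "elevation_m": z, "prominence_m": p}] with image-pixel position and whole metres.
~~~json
[{"rank": 1, "px": [343, 218], "elevation_m": 645, "prominence_m": 372}]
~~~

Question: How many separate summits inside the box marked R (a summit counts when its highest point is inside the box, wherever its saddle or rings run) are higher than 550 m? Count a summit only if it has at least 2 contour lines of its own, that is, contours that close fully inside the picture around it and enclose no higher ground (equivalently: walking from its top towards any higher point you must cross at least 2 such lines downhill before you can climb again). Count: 1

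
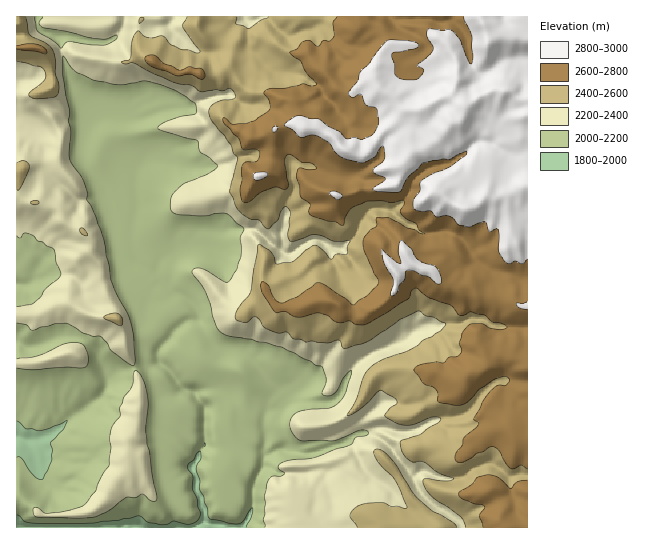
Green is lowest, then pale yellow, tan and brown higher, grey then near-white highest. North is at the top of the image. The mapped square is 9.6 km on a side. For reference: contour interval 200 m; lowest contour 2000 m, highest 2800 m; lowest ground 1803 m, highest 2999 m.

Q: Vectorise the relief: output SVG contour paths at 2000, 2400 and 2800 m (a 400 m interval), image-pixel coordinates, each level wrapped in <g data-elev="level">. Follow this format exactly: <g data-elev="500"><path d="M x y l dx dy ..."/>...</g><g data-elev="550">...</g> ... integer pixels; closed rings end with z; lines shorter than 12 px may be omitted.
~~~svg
<g data-elev="2000"><path d="M17 515l2 1 6 5 9 2 60 0 24-3 20-4 3 0 8 7 12 2 6-1 7-3 13 3 6-1 5-4 2-6-2-7-1-8-5-9 1-14-5-5-1-4 12-15 2 1 0 6-4 7-1 5 4 11 0 9 4 7 5 21 2 1 18 4 10 1 4-3 7-11 3-2-2 9-5 10"/><path d="M17 421l9 8 13 2 10-2 18-8-4 8-12 13 1 8 0 11-10 18-7-2-13-18-3-2-2 0"/></g><g data-elev="2400"><path d="M457 527l-4-5-20-11-15-12-6-8-19-30-8-9-8-3-3 2 2 7 6 9 13 12 12 28-1 2-8-3-7 0-10-4-20 3-8 5-3 5 7 12"/><path d="M117 325l4 1 2-4-2-5-3-3-5-1-9 4 2 2z"/><path d="M84 235l3 1 1-2-5-6-2 0-1 3z"/><path d="M34 205l4-1 1-2-4-2-5 2z"/><path d="M17 189l1 1 3-3 9-20-2-4-3-2-8 2"/><path d="M17 61l22 5 6 5 1 4-1 4-16 14 0 2 1 2 8 2 19-3 2-10-4-12 1-13-3-10-7-8-16-8-4-18"/><path d="M139 23l4-2 1-3-4 0z"/><path d="M187 17l-4 8 0 2 17 23-1 3-20-4-9-5-7-8-14 2-6-2-5-5-6 8-2 20-9 3 5 2 8-1 39 19 20 4 8 6 14-2 8 1 6-3 2 1 4 5 0 4-13 2-8 3-4 4-1 6 3 8 13 15 6 10 2 7 5 5-8 33 7 18 12 9 10 2 6 7 4 2 9-9 3-9 5-5 5 7-3 21 1 5 2 3 23-7 8 1 12 5 16 0-2 5-1 7-1 2-9-1-6 5-12-12-5-2-9 6-12 11-15 2-3-1-1-6-4-6-9-6-3 0-7 46-14 19-2 5 1 4 10 4 9-6 4 2 5 8 10 5 5 1 8-1 6 6 8 1 5 3 5-1 16 2 12-3 3 7 3 2 24-8 31-22 18-8 3 0 4 4 9 2 12 6-5 8-10 6-8 3-6 6-10 5-24 8-12 7-7 9-8 24-9 16 6-1 6-4 22-20 13 8 3 3 0 3-7 4-5 7 12 8 13 2 21-8 10 1-3 5-17 11-20 7 0 8 4 7 6 6 12 0 15 10 16 6-3 2-5 1-20-3-3 1 0 3 3 8 7 7 29 21 4 9"/><path d="M268 17l-19 12-13-6 0-6"/></g><g data-elev="2800"><path d="M527 301l-4 2-7 0 2 4 9 3"/><path d="M391 295l3 0 3-2 3-8 5-6 1-6 1-3 7 1 7 4 6 1 11 8 4-2-1-7-5-8-18-7-7-11-9-9-2 2-2 8 3 14-7-4-12-11 2 14 10 18z"/><path d="M337 199l4 0 2-4-8-4-6 2z"/><path d="M254 179l3 1 4-1 5-2 2-3-3-2-10 1-2 2z"/><path d="M272 131l3 1 3-5-4-1z"/><path d="M464 17l8 20 1 20-2 7-2-2-8-21-8-10-4-2-7 1-12-1-3 1 0 5 6 11 0 4-8 9-8 6 7 5-6 9-16 0-5-2-3-4 1-8-4-10 2-2 21-4 5-3-2-3-9-2-21 0-9 10-9 13-8 7-3 10-9 10 0 3 4 4 8-4 5 11 11 4 1 14-3 8-4 5-9 3-8-2-7 2-8-8-11-5-9-7-9-1-9-3-7 2-10 8 17 12 10-2 8 2 11 6 4 8 7 6 18 6 6 0 9-6 7-10 2-1 1 13-10 9-1 3 3 3 9 3 1 2-13 10 4 2 22 1 3-3 5-11 15-15 20-4 8 0 17-8-1 4-15 11-19 8-11 7-1 2 0 8-7 10 1 8 7 2 9 0 7 6 12-1 12 10 9 1 8-4 7-1 5 9 7-2 1 0 1 8-1 13 7 12 5 2 5-3 7 3 5-5"/></g>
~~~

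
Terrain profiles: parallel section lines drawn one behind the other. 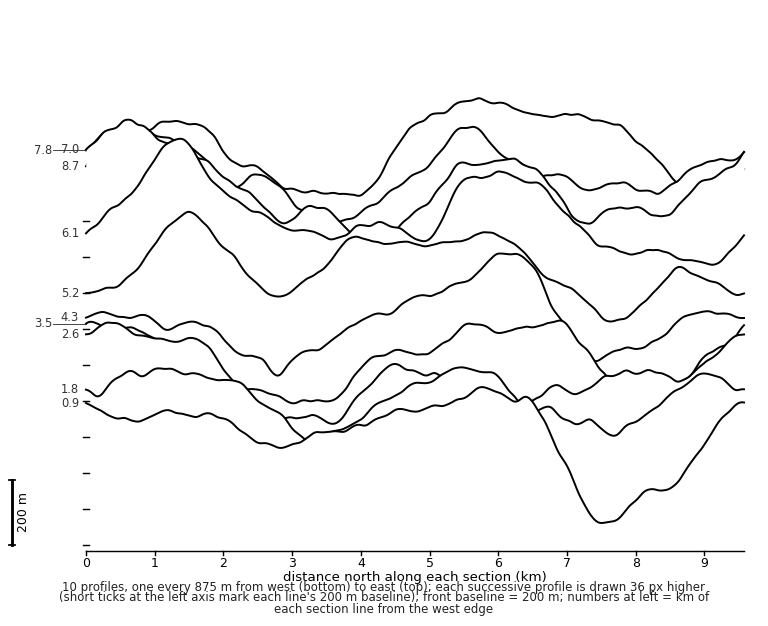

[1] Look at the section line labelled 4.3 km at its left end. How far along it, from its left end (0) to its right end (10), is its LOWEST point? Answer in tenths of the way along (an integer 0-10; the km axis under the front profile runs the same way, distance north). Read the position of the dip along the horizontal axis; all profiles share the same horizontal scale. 3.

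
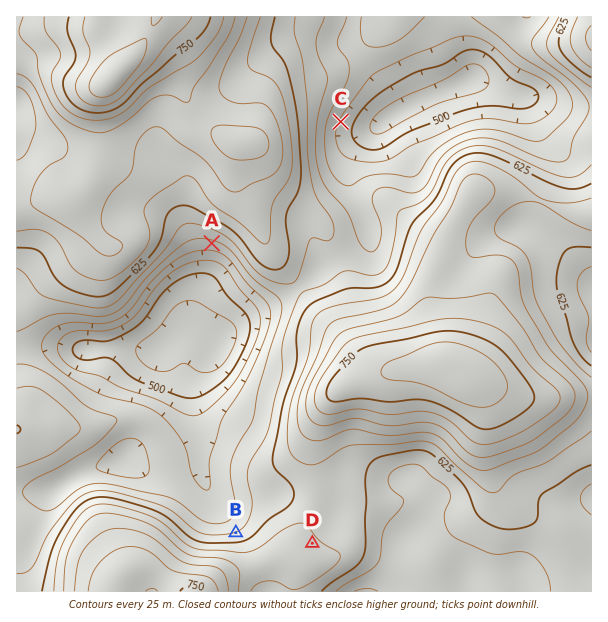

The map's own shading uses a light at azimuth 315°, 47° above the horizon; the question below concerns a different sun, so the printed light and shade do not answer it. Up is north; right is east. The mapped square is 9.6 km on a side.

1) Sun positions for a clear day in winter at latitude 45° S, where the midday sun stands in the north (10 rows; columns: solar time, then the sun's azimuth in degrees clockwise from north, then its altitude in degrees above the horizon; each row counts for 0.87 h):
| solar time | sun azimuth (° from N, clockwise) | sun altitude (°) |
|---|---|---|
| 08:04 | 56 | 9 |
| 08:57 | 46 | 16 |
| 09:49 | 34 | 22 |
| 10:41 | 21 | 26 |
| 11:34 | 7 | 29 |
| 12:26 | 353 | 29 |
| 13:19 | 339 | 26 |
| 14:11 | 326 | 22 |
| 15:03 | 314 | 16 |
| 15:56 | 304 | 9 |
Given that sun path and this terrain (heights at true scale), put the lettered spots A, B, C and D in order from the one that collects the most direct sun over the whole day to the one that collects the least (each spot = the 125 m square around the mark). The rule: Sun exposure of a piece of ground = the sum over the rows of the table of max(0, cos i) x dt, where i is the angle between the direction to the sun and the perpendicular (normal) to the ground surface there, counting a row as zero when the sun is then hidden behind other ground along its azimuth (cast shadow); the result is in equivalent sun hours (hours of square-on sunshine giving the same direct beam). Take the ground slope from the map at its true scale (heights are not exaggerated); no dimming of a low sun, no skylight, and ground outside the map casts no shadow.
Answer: B > D > C > A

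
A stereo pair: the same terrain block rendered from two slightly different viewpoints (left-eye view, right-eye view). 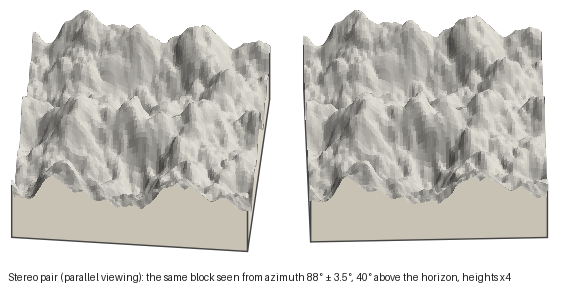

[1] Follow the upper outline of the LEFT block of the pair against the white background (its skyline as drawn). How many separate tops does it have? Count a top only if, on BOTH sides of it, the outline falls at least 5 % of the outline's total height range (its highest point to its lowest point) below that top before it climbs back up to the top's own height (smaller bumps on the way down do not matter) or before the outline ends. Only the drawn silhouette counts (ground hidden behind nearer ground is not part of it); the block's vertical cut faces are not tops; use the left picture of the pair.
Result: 3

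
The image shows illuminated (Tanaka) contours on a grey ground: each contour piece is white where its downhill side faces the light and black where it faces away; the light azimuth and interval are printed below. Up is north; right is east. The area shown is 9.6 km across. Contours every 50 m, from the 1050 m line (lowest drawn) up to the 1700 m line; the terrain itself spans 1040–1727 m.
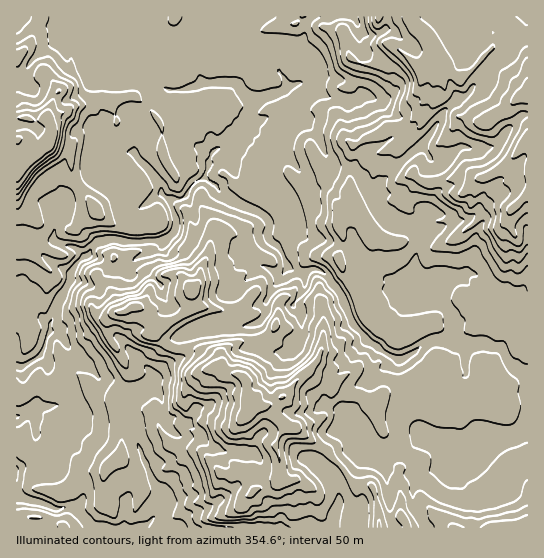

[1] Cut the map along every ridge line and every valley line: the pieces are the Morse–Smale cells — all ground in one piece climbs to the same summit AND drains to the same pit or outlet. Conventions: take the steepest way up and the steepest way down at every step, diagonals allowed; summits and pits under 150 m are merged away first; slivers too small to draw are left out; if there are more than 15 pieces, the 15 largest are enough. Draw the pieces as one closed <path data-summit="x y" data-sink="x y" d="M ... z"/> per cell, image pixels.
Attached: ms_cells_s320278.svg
<path data-summit="251 403" data-sink="17 366" d="M205 177l-8 4-12 16-14 4 0 5 5 12 0 11-10 11-5 1-4 7-22 11-10 8-18 5-12 13-24-5-12 21-8 21 0 8 7 2 5 5 8 14 12 13 7 4 8 9 16 6 18 14-1 17 5 27 13 33 11 17 0 16-7 11-10 9 384 1 1-154-13-5-7-7-7-14-11-1-4-3-23 1-10-6-24 2-27 19-17-7-16-10-16-18-13-32-15-20-7-4-19 4-10-5-8-17-13-14 1-15-2-4-38-19z"/><path data-summit="527 94" data-sink="17 366" d="M527 16l-396 0-3 11-1 20 5 15 13 7 16 18 5 2 20 0 17-6 31 0 5 3 13 17-5 22-35 28-7 25 24 21 38 19 2 4-1 15 13 14 8 17 10 5 19-4 10 8 12 16 13 32 16 18 29 17 7-1 28-19 20-1 10 6 23-1 4 3 11 1 7 14 7 7 12 4z"/><path data-summit="17 139" data-sink="17 366" d="M130 16l-114 1 1 350 5 0 8-4 11-9 10-23 0-9 5-15 15-26 0-7 5-9 13-11 2-5 4-5 12-4 59 0 10-11 0-11-5-12 0-5 14-4 12-16 8-4 7-24 30-24 6-8 4-18-18-20-31 0-17 6-16 2-9-4-16-18-10-4-6-7-2-11z"/><path data-summit="527 94" data-sink="17 366" d="M53 331l-4 2-4 13-6 11-17 10-6 0 0 160 126 1 11-10 7-11 0-16-11-17-13-33-5-27 1-17-18-14-16-6-27-26-8-14-5-5z"/><path data-summit="527 94" data-sink="17 366" d="M119 240l-12 0-12 4-4 5-2 5-13 11-5 9 0 5 24 6 12-13 18-5 10-8 18-8 7-8-1-2z"/>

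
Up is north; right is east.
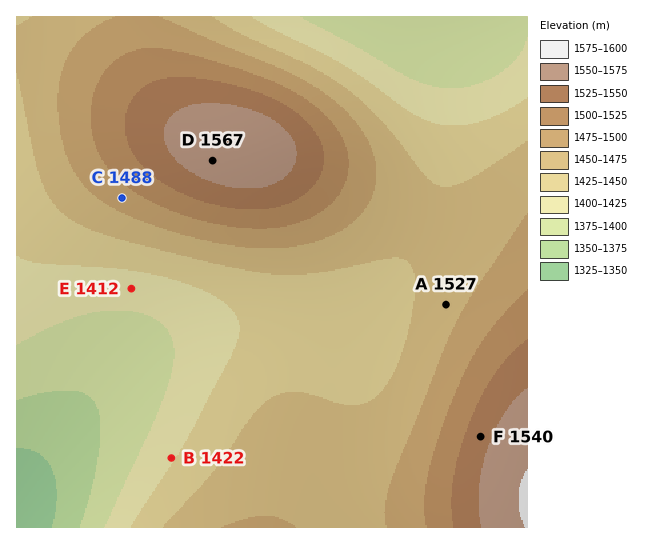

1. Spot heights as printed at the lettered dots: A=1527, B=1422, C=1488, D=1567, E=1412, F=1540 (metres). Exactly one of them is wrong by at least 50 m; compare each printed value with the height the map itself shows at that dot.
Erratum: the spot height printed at A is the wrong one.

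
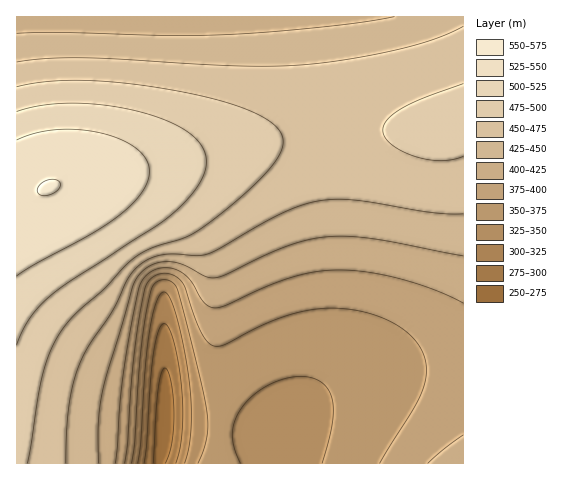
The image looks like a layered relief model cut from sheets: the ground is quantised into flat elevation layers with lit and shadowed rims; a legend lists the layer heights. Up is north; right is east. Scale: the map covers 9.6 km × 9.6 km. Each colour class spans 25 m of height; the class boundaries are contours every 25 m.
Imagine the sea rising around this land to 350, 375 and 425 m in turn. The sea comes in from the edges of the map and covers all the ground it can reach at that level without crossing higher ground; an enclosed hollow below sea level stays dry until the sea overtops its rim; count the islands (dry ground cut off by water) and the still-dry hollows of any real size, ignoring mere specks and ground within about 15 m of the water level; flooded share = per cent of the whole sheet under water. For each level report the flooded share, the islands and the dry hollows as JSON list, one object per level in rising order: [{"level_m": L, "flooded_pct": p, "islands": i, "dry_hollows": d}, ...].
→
[{"level_m": 350, "flooded_pct": 9, "islands": 0, "dry_hollows": 0}, {"level_m": 375, "flooded_pct": 21, "islands": 0, "dry_hollows": 0}, {"level_m": 425, "flooded_pct": 40, "islands": 0, "dry_hollows": 0}]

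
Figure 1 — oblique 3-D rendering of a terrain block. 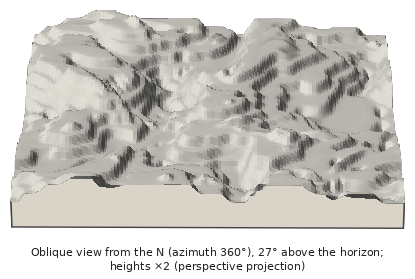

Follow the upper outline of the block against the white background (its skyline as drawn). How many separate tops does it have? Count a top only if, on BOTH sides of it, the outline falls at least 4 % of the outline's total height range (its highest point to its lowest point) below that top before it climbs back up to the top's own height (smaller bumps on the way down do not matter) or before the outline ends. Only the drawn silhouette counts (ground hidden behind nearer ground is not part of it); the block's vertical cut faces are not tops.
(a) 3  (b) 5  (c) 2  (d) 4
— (c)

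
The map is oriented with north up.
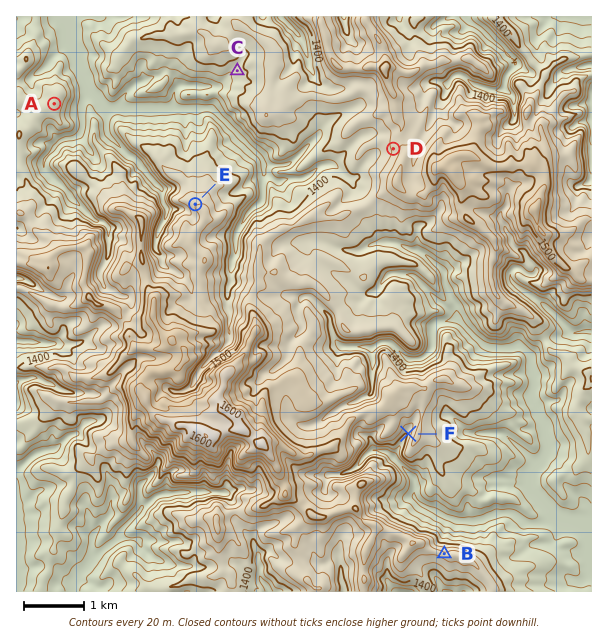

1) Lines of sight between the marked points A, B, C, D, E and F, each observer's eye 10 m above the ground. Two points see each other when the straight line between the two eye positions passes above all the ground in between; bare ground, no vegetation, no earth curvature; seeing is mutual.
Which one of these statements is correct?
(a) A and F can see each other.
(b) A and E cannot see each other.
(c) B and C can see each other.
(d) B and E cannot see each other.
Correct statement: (d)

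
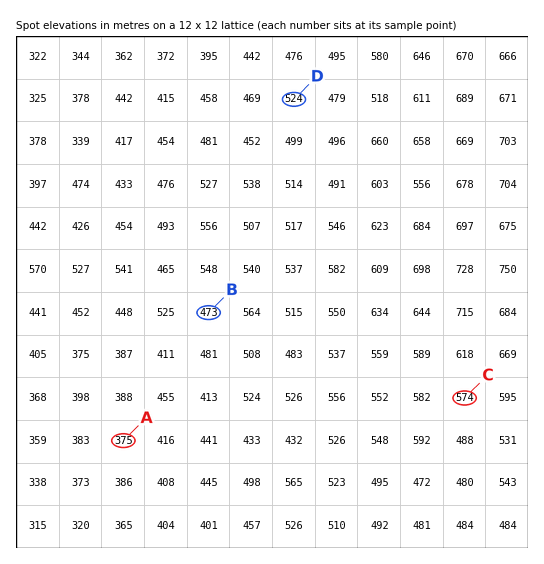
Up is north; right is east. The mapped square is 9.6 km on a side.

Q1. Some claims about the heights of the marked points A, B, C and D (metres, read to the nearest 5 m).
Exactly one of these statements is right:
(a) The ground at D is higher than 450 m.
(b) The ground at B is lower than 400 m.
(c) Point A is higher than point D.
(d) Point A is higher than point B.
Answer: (a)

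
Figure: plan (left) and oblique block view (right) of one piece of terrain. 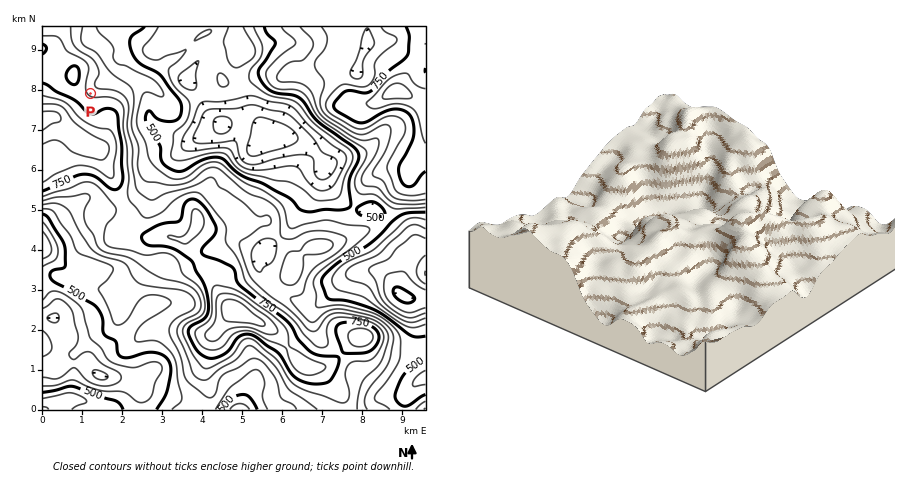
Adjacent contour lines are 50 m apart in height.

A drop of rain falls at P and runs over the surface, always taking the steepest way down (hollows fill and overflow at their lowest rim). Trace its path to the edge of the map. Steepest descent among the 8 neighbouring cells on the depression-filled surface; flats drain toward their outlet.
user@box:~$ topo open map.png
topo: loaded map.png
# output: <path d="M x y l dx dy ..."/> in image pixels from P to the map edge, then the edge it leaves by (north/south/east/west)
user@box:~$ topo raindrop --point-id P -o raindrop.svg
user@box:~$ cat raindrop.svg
<path d="M90 94l10-10 6-2 14-14 0-8 8-10 24 0 10-8 6-4 0-4 8-8"/>
exit: north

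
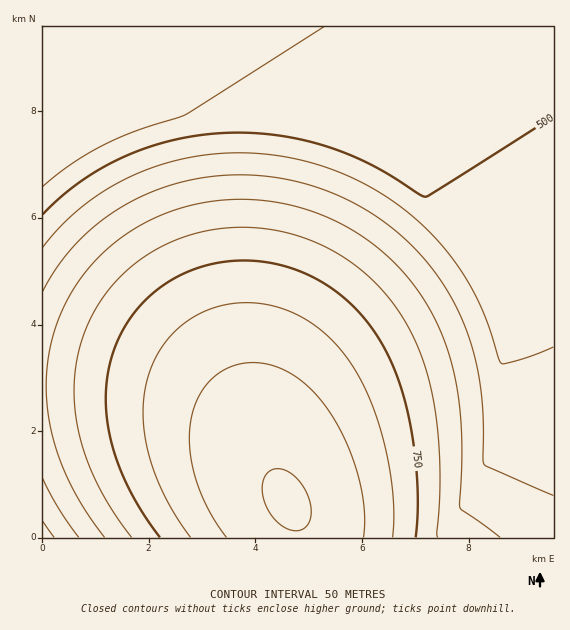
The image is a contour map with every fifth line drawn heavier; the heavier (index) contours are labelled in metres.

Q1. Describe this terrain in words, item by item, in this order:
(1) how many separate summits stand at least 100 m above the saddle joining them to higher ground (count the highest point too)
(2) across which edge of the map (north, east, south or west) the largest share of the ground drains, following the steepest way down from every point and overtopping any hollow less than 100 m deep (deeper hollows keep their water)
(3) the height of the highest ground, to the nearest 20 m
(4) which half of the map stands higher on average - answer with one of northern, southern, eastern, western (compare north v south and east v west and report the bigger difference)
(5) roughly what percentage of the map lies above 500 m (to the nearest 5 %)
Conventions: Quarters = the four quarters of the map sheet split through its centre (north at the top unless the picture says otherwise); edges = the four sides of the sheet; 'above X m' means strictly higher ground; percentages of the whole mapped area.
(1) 1 summit rises at least 100 m above its surroundings.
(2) Most of the ground drains across the northern edge.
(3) About 900 m is the highest elevation on the sheet.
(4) On average the southern half of the map is the higher ground.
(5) Ground above 500 m makes up about 75 % of the sheet.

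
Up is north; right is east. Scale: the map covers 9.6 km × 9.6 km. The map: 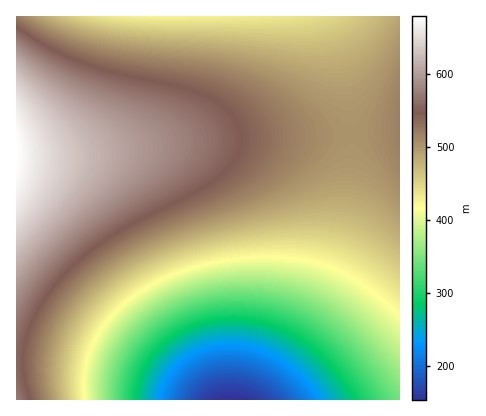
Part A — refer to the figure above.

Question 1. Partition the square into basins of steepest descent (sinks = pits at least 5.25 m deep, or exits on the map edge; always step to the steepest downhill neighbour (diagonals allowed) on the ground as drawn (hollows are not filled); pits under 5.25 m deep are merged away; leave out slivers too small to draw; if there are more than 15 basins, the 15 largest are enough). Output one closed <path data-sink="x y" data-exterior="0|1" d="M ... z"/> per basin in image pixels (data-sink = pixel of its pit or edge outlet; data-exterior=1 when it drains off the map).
<path data-sink="232 400" data-exterior="1" d="M400 132l-192 7-126 15-66 2 0 244 384 0z"/><path data-sink="166 16" data-exterior="1" d="M400 16l-384 0 0 140 66-2 142-16 176-6z"/>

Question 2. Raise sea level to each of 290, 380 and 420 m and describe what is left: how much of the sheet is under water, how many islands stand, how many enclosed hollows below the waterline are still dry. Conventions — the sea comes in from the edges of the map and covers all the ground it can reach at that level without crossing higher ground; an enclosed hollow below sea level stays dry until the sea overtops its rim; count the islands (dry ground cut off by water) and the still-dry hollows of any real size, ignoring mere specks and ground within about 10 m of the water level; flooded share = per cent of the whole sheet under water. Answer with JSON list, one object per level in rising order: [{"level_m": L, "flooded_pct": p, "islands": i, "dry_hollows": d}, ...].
[{"level_m": 290, "flooded_pct": 9, "islands": 0, "dry_hollows": 0}, {"level_m": 380, "flooded_pct": 20, "islands": 0, "dry_hollows": 0}, {"level_m": 420, "flooded_pct": 26, "islands": 0, "dry_hollows": 0}]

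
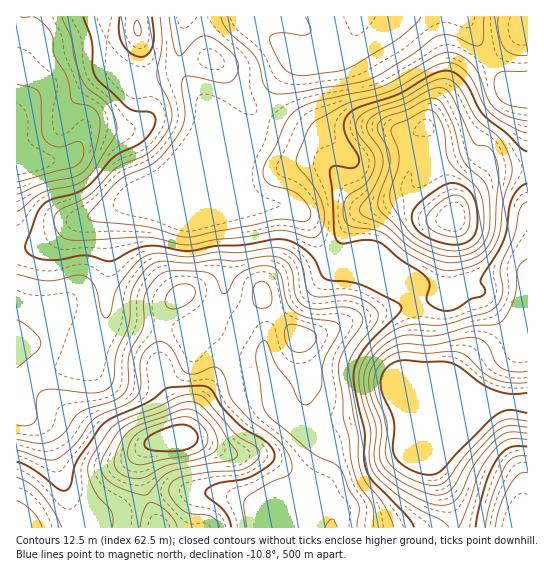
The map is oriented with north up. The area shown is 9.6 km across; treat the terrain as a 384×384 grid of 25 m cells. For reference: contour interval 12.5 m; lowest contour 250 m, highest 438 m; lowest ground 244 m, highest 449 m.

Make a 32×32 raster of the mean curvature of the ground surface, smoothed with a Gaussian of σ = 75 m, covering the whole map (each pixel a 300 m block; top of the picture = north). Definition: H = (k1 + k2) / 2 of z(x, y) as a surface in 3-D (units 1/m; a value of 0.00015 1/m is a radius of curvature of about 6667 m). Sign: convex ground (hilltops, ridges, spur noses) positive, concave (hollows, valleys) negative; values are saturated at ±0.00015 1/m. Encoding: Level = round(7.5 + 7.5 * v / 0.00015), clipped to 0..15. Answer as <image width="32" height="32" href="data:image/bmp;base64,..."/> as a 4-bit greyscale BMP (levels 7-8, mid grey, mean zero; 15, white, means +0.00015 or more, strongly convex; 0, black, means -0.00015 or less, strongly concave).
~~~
<image width="32" height="32" href="data:image/bmp;base64,Qk12AgAAAAAAAHYAAAAoAAAAIAAAACAAAAABAAQAAAAAAAACAAATCwAAEwsAABAAAAAAAAAAAAAAABEREQAiIiIAMzMzAERERABVVVUAZmZmAHd3dwCIiIgAmZmZAKqqqgC7u7sAzMzMAN3d3QDu7u4A////AIt2dmbde9hXd3mneaqmWcmqVoZWlzVlV3d4vMqYZmi6qEV3d2ETM1RXmaqYdTaIq6dWm8uCE1mXeInJMgAGuqyWZ5rNu8u+/rdnuhA3UYzdZVVnv///yKt1aN2AZ3QI/DVmeavO/pVERXi8smd3QaZomHZDJMtDVFiZylB3d3QgaJdTJFNpdHZom+gCd3djRHZmVFe5NZeGZ4qlAXZkSruHdmV63EWYdHmImCADJJq7mYdlealGiYOOyZp0aoVGmoiIhUeHRmqknszNyYq4Vnd3iIVIqoVYmaZYzcupzap1iZqWaqvaZZ2jJYhleKmupZiKpmmr3Ie+t0REV2NUSHRmaaZozavavdpld3QiVlU0ZmeIiag1p3m6Z3Qhab7qNIdkV3dSACNFhiemNd///VOVMzRERndUREMV3arN7+pBhEZUR3d3d3VEV7mtdp/pQad6lDRnd3dph3mDXqVrmIW+39ZGRXd3abmachnGeDinip3nipRXd3WJmEIpt5c7poY3yJu4R3d1eJZpzrnIbaaYVsqJy3Z3d3morv/P15hFmWa6ZaplZ5d4mZmIn8mhA4mpZUWHVXiGZndUIlv9kSV4qURGhWmql2VVVVRFvGRWiIdlWrRry5dVZVZ3ZHhVmnqohH/kSadVZ5h2ZmeHRbxphmR/s0iEWJmId3ZmdUe5"/>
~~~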